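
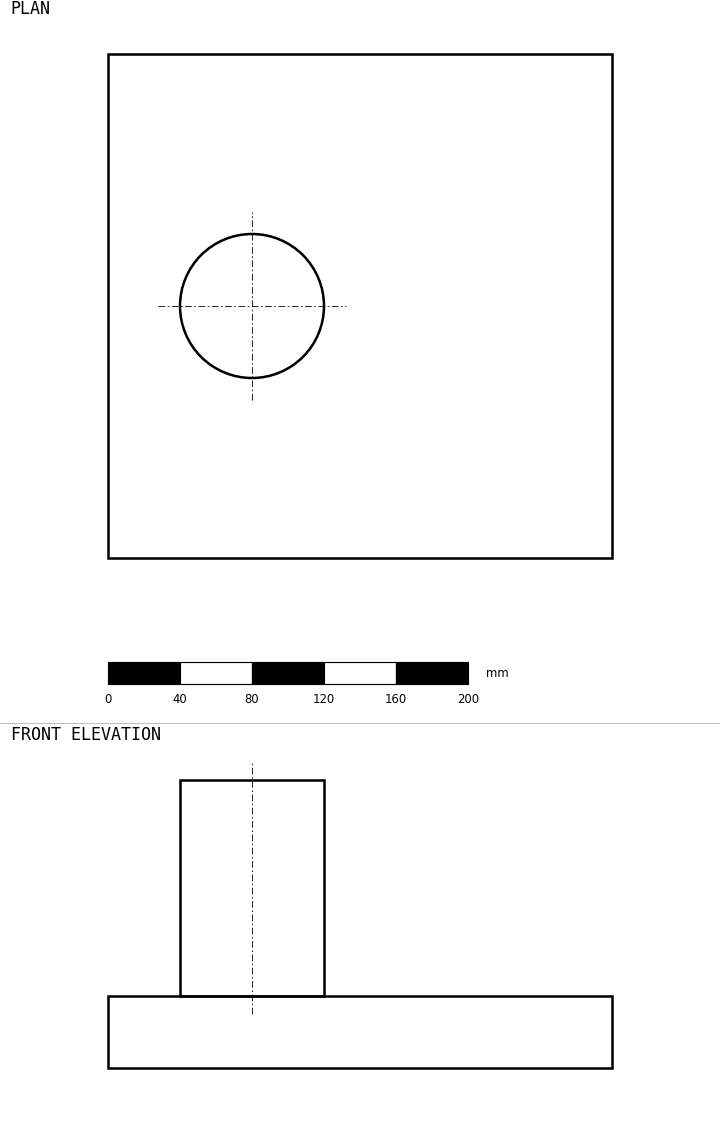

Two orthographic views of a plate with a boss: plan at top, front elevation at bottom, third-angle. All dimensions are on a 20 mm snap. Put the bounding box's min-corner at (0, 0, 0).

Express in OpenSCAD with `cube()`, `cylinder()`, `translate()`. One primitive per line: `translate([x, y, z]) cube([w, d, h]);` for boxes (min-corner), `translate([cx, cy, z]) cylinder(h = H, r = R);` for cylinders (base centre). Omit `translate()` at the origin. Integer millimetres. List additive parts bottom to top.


cube([280, 280, 40]);
translate([80, 140, 40]) cylinder(h = 120, r = 40);


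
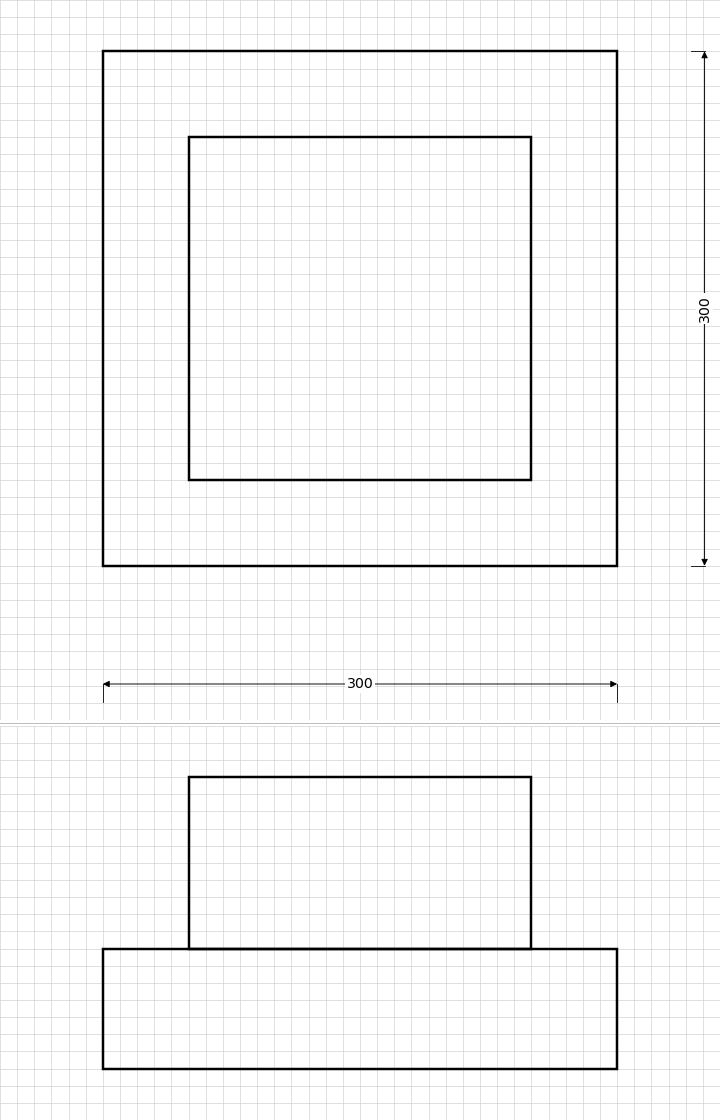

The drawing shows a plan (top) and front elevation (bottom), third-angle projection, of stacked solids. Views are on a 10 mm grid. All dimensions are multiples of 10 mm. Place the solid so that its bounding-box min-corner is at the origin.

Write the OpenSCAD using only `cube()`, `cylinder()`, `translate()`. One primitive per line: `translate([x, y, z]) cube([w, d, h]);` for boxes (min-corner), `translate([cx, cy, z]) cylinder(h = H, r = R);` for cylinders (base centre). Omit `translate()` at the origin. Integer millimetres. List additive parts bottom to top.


cube([300, 300, 70]);
translate([50, 50, 70]) cube([200, 200, 100]);


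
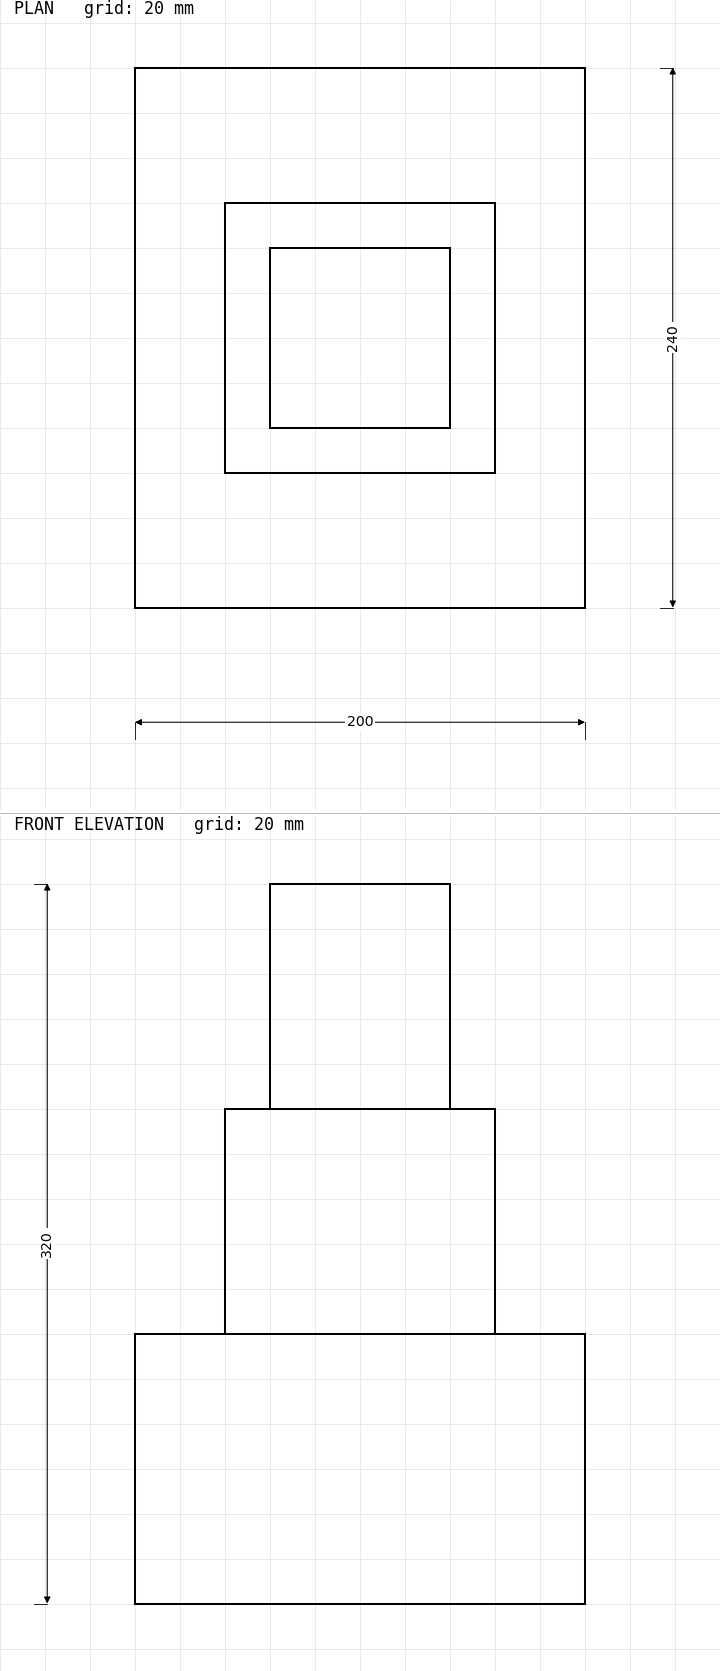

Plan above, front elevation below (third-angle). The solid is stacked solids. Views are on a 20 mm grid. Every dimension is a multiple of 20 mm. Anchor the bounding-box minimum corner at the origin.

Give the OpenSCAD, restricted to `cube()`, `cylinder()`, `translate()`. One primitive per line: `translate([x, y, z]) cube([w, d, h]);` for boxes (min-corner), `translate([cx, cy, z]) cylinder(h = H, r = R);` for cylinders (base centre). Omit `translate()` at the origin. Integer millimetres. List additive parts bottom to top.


cube([200, 240, 120]);
translate([40, 60, 120]) cube([120, 120, 100]);
translate([60, 80, 220]) cube([80, 80, 100]);


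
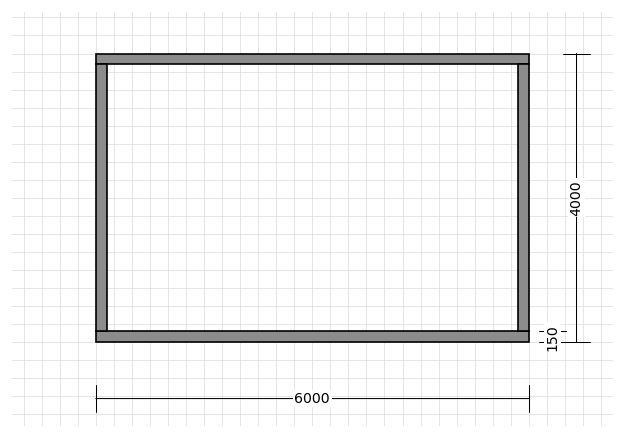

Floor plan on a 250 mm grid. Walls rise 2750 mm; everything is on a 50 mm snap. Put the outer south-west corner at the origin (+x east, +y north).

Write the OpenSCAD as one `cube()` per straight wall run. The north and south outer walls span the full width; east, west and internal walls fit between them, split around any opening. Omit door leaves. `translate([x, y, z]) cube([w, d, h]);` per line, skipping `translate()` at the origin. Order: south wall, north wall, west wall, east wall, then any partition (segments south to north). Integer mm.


cube([6000, 150, 2750]);
translate([0, 3850, 0]) cube([6000, 150, 2750]);
translate([0, 150, 0]) cube([150, 3700, 2750]);
translate([5850, 150, 0]) cube([150, 3700, 2750]);


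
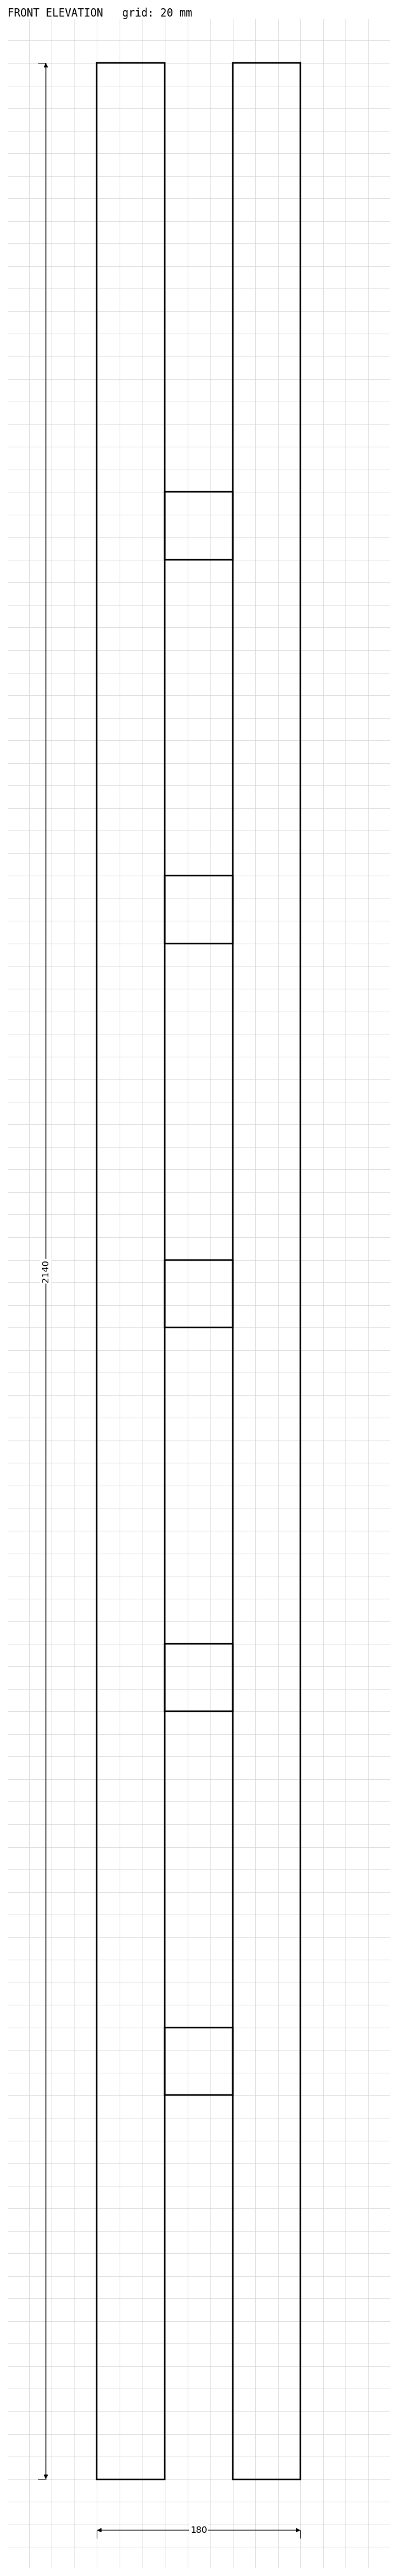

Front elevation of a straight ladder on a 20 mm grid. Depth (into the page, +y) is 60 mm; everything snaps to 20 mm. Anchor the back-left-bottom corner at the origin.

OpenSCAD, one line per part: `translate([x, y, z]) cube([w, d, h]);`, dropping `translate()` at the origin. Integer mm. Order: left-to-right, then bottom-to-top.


cube([60, 60, 2140]);
translate([60, 0, 340]) cube([60, 60, 60]);
translate([60, 0, 680]) cube([60, 60, 60]);
translate([60, 0, 1020]) cube([60, 60, 60]);
translate([60, 0, 1360]) cube([60, 60, 60]);
translate([60, 0, 1700]) cube([60, 60, 60]);
translate([120, 0, 0]) cube([60, 60, 2140]);


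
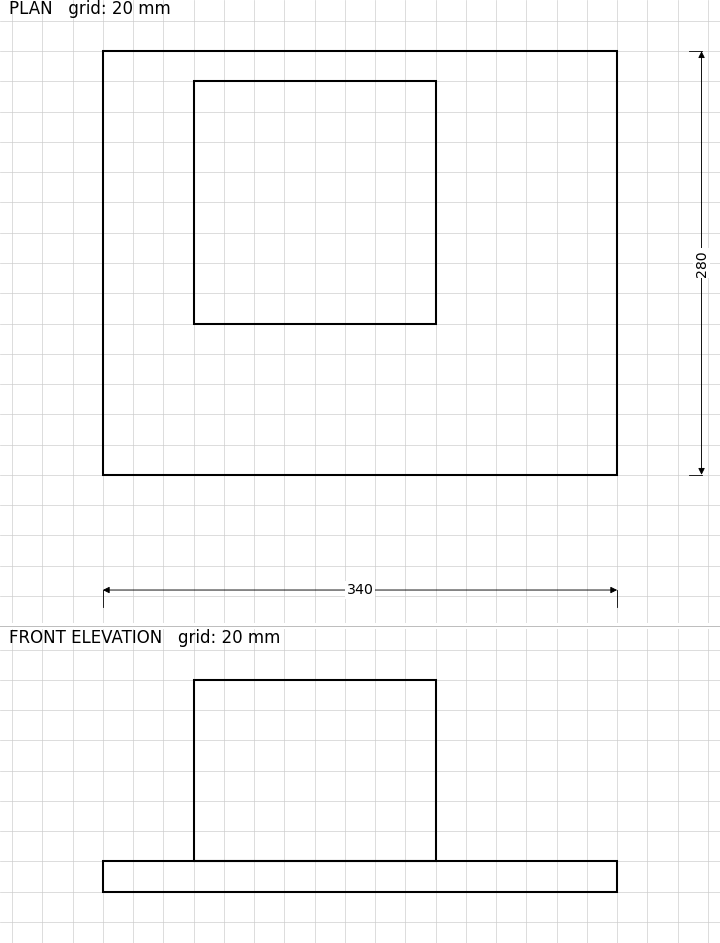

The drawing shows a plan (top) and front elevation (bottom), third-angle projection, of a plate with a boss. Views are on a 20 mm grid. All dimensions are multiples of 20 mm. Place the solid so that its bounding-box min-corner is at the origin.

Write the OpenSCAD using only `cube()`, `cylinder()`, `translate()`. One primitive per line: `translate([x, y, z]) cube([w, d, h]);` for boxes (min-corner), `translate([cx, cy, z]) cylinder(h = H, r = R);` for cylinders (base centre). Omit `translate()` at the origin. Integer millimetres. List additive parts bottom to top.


cube([340, 280, 20]);
translate([60, 100, 20]) cube([160, 160, 120]);


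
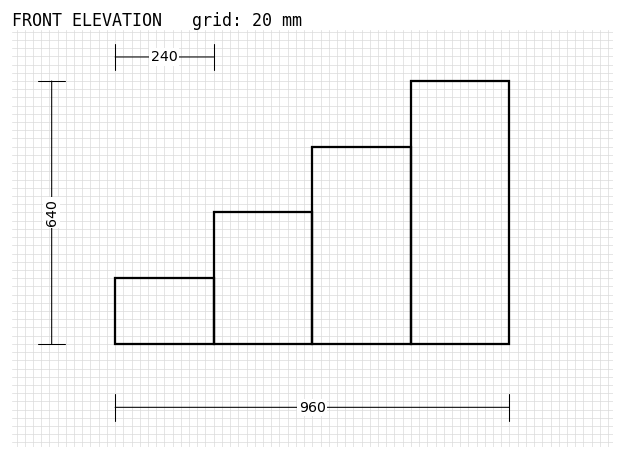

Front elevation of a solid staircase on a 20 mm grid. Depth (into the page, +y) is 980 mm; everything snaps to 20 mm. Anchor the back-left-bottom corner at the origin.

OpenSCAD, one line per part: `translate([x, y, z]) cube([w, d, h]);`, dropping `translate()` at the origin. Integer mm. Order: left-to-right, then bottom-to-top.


cube([240, 980, 160]);
translate([240, 0, 0]) cube([240, 980, 320]);
translate([480, 0, 0]) cube([240, 980, 480]);
translate([720, 0, 0]) cube([240, 980, 640]);


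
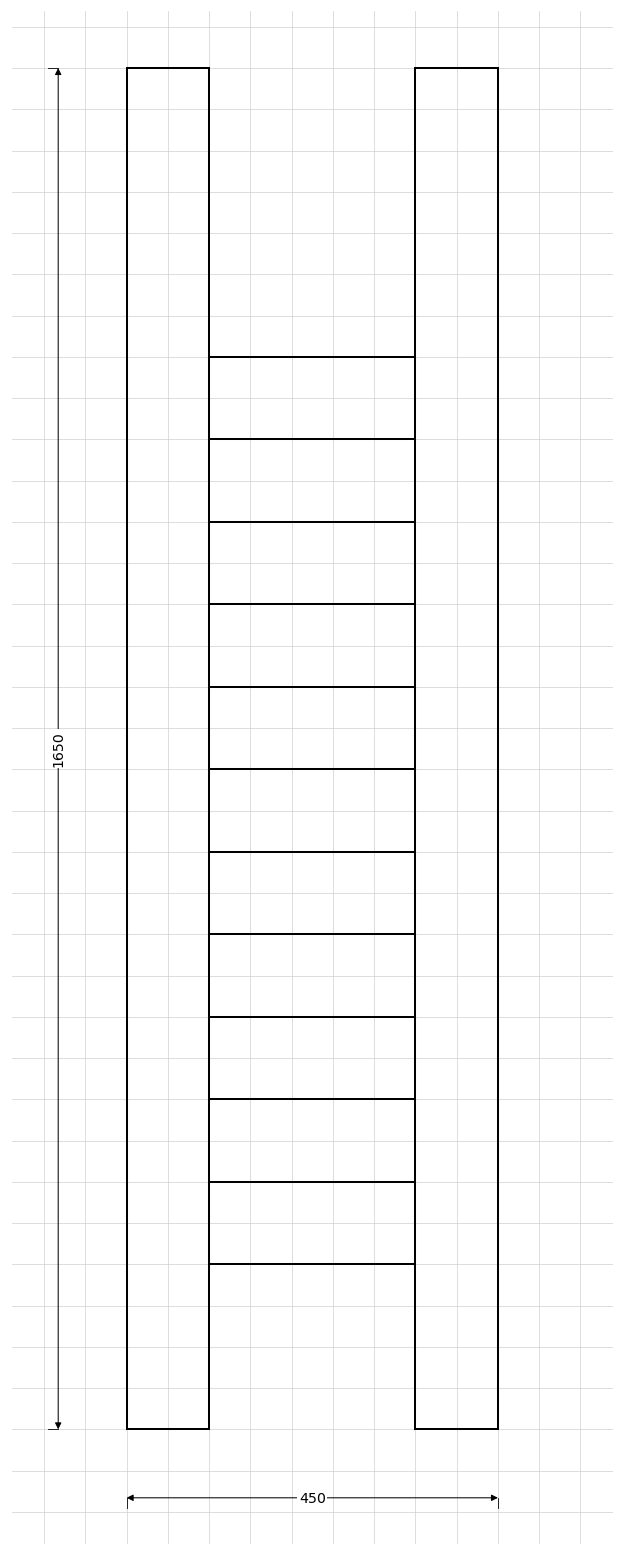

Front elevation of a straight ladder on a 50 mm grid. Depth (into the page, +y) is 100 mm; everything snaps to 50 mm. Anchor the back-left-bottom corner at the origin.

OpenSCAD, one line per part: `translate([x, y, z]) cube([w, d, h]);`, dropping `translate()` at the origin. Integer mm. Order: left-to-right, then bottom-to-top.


cube([100, 100, 1650]);
translate([100, 0, 200]) cube([250, 100, 100]);
translate([100, 0, 400]) cube([250, 100, 100]);
translate([100, 0, 600]) cube([250, 100, 100]);
translate([100, 0, 800]) cube([250, 100, 100]);
translate([100, 0, 1000]) cube([250, 100, 100]);
translate([100, 0, 1200]) cube([250, 100, 100]);
translate([350, 0, 0]) cube([100, 100, 1650]);


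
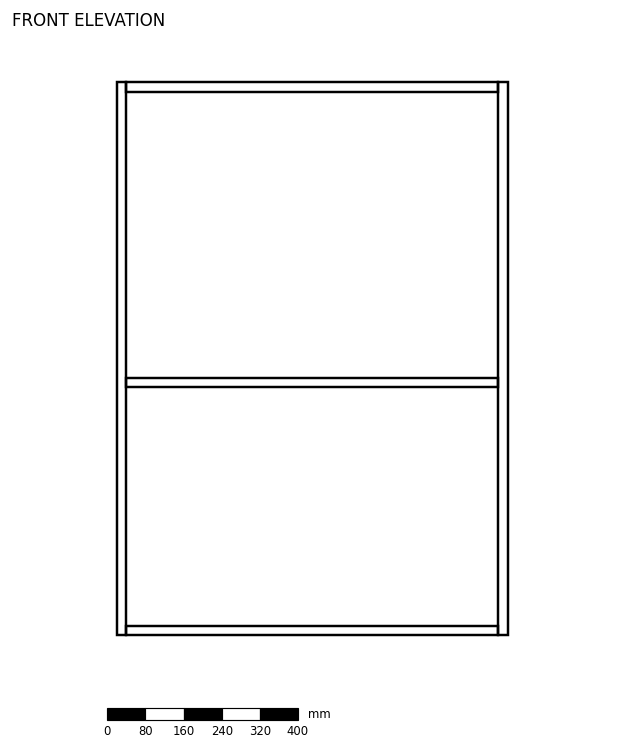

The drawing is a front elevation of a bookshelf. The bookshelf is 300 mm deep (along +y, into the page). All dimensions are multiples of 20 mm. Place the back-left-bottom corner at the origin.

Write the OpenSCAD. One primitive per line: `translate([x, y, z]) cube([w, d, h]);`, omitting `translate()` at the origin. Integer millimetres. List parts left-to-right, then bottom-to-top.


cube([20, 300, 1160]);
translate([20, 0, 0]) cube([780, 300, 20]);
translate([20, 0, 520]) cube([780, 300, 20]);
translate([20, 0, 1140]) cube([780, 300, 20]);
translate([800, 0, 0]) cube([20, 300, 1160]);


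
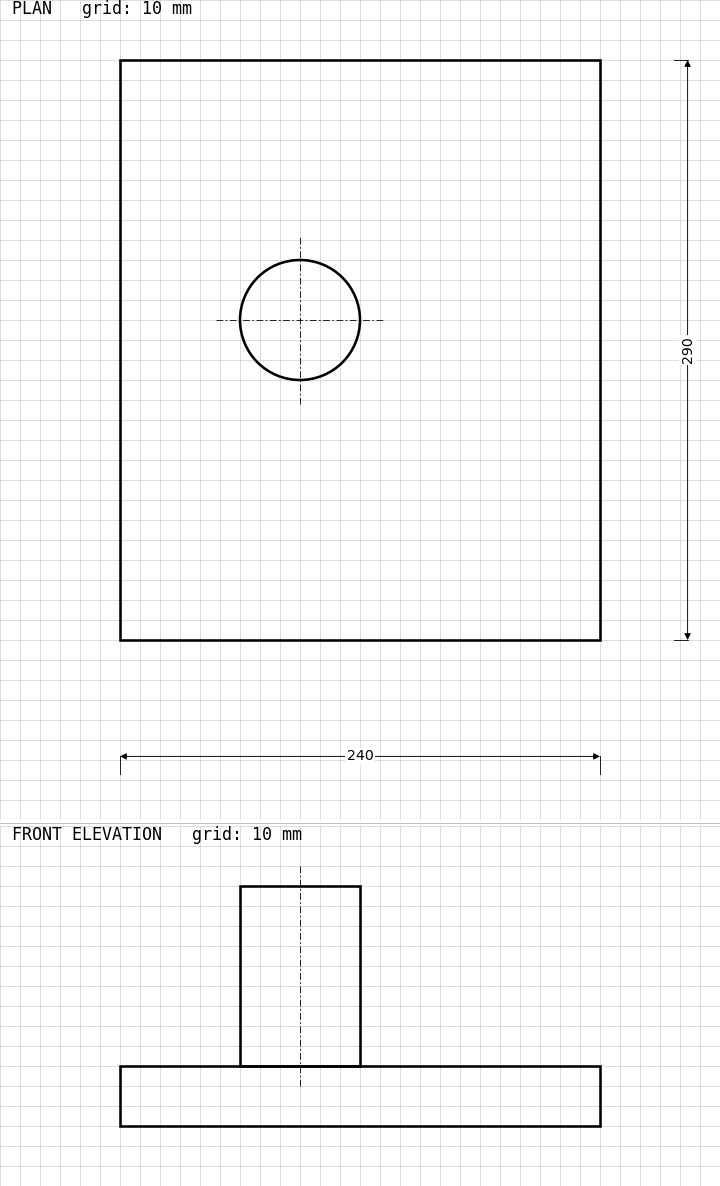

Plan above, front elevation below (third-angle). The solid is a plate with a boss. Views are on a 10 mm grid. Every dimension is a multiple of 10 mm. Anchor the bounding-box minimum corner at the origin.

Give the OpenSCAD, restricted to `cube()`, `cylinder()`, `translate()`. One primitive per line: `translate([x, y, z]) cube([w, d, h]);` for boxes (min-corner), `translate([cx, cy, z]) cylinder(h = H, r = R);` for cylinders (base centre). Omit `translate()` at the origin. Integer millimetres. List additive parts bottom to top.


cube([240, 290, 30]);
translate([90, 160, 30]) cylinder(h = 90, r = 30);


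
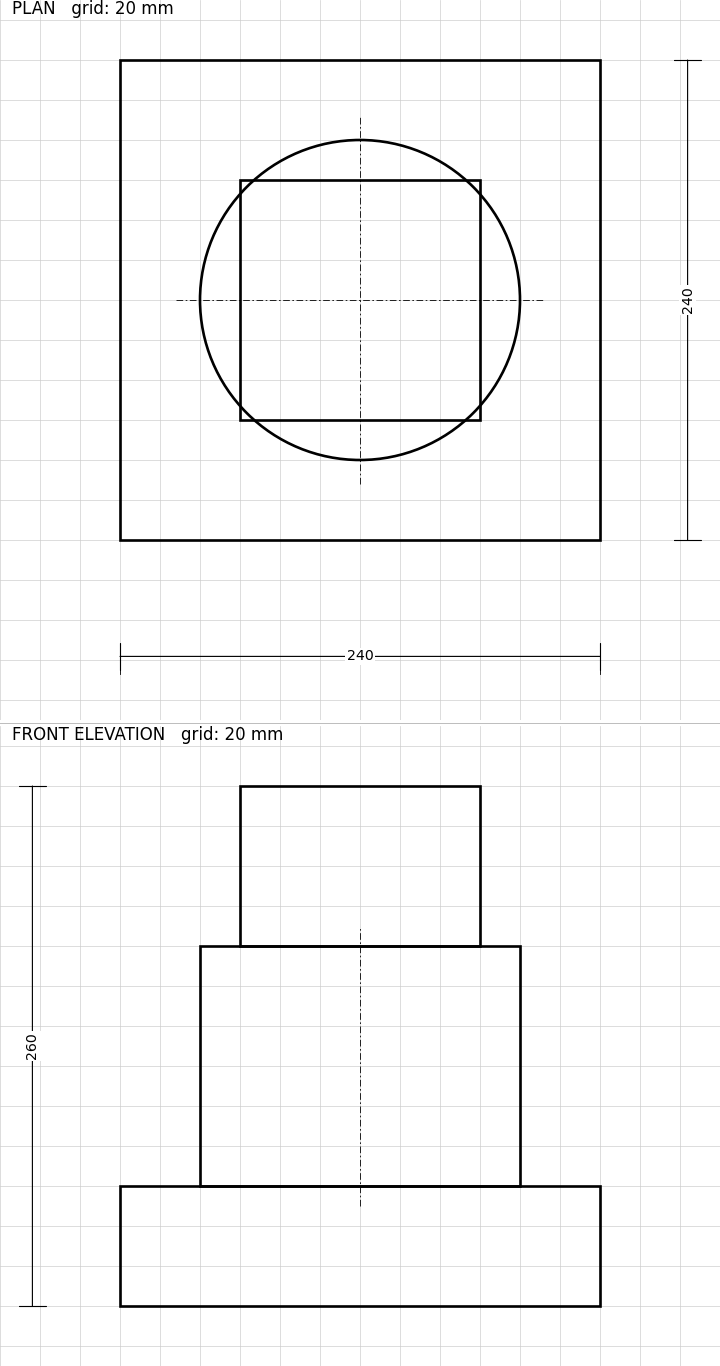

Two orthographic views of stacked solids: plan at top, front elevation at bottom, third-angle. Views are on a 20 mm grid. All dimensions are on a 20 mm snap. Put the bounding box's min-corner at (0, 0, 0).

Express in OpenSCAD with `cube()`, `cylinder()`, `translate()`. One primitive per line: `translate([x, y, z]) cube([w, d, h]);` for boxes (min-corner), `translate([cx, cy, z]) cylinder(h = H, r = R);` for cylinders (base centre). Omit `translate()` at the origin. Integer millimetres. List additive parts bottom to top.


cube([240, 240, 60]);
translate([120, 120, 60]) cylinder(h = 120, r = 80);
translate([60, 60, 180]) cube([120, 120, 80]);


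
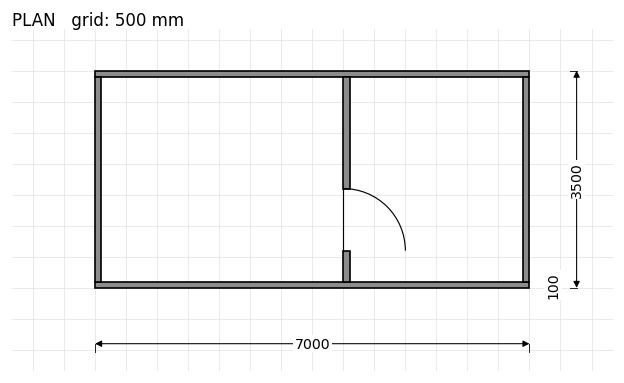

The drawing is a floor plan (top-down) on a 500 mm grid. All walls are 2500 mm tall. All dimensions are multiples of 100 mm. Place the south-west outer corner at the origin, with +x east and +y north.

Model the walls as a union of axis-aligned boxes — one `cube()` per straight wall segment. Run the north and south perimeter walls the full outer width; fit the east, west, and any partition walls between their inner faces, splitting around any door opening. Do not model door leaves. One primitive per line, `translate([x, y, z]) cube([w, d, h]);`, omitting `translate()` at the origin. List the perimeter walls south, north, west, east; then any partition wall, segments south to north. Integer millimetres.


cube([7000, 100, 2500]);
translate([0, 3400, 0]) cube([7000, 100, 2500]);
translate([0, 100, 0]) cube([100, 3300, 2500]);
translate([6900, 100, 0]) cube([100, 3300, 2500]);
translate([4000, 100, 0]) cube([100, 500, 2500]);
translate([4000, 1600, 0]) cube([100, 1800, 2500]);


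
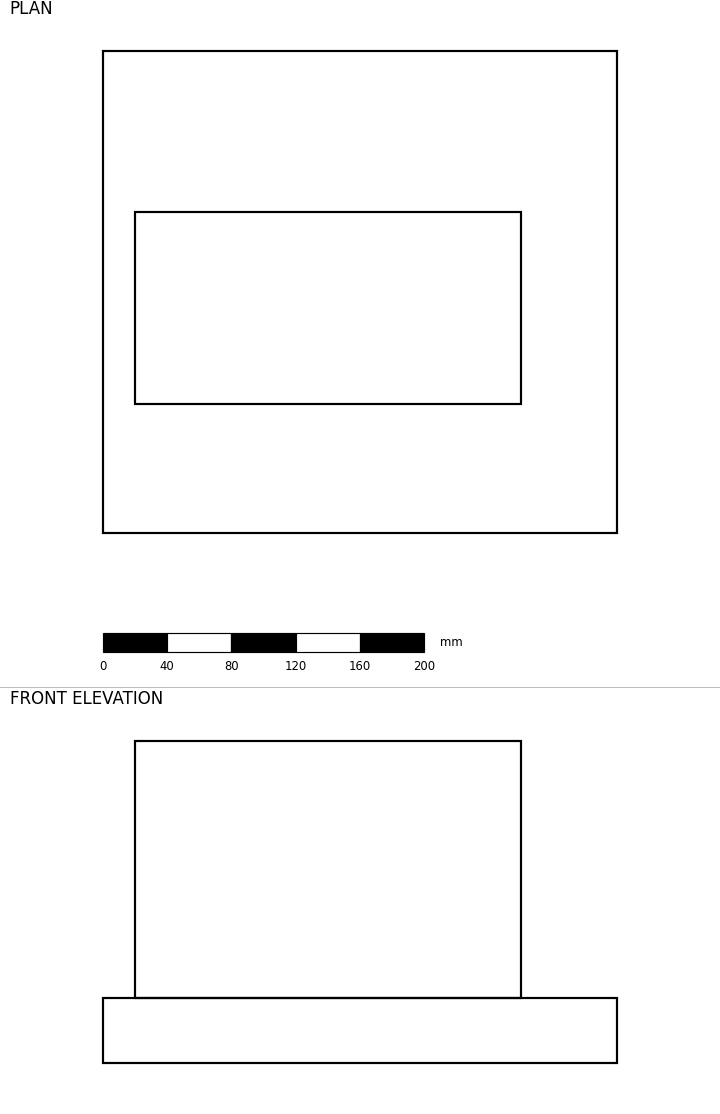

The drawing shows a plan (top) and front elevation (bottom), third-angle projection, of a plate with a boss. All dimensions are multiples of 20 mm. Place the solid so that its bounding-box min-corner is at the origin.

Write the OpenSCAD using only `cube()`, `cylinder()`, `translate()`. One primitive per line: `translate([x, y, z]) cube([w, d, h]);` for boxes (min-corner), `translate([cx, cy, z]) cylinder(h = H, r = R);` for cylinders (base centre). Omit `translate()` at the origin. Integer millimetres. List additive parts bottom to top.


cube([320, 300, 40]);
translate([20, 80, 40]) cube([240, 120, 160]);


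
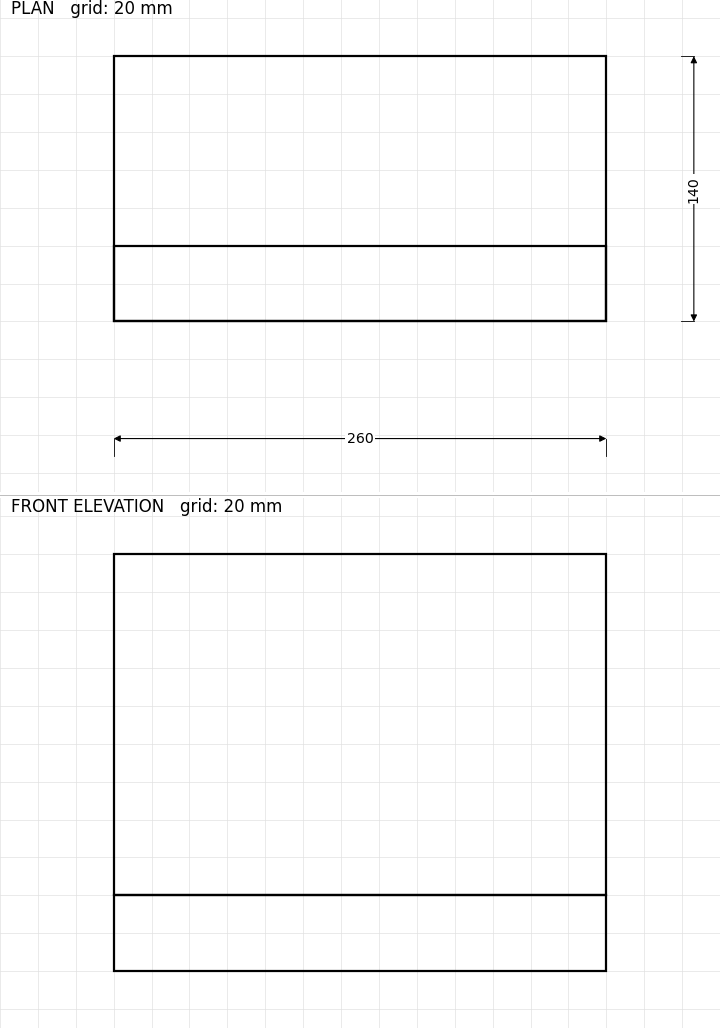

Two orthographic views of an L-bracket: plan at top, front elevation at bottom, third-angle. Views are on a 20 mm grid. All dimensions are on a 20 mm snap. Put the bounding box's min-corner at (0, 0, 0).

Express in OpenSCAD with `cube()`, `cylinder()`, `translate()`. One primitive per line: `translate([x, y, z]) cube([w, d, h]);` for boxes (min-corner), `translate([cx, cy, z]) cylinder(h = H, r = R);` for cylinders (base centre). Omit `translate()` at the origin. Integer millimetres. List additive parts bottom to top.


cube([260, 140, 40]);
translate([0, 0, 40]) cube([260, 40, 180]);


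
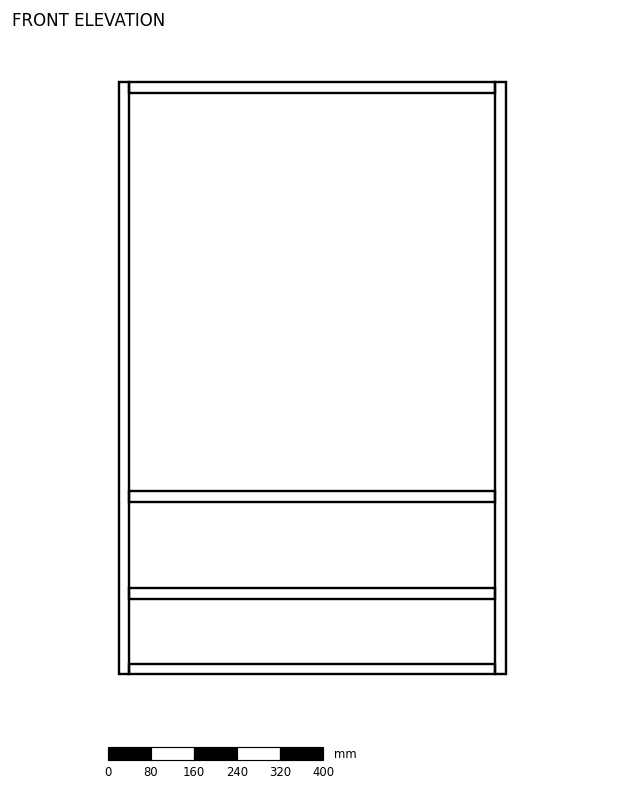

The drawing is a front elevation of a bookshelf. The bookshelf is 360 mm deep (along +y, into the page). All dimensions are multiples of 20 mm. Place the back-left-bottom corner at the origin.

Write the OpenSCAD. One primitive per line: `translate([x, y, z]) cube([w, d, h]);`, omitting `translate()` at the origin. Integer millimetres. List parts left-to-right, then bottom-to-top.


cube([20, 360, 1100]);
translate([20, 0, 0]) cube([680, 360, 20]);
translate([20, 0, 140]) cube([680, 360, 20]);
translate([20, 0, 320]) cube([680, 360, 20]);
translate([20, 0, 1080]) cube([680, 360, 20]);
translate([700, 0, 0]) cube([20, 360, 1100]);


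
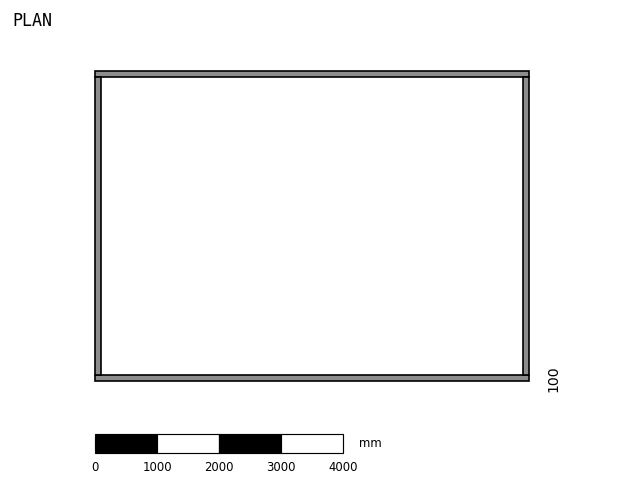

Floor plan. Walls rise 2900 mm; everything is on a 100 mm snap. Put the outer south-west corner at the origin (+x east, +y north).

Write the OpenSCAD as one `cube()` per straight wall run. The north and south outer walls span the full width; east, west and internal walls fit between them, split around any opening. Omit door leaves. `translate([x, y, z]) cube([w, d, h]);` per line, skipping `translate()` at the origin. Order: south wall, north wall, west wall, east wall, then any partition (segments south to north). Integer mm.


cube([7000, 100, 2900]);
translate([0, 4900, 0]) cube([7000, 100, 2900]);
translate([0, 100, 0]) cube([100, 4800, 2900]);
translate([6900, 100, 0]) cube([100, 4800, 2900]);


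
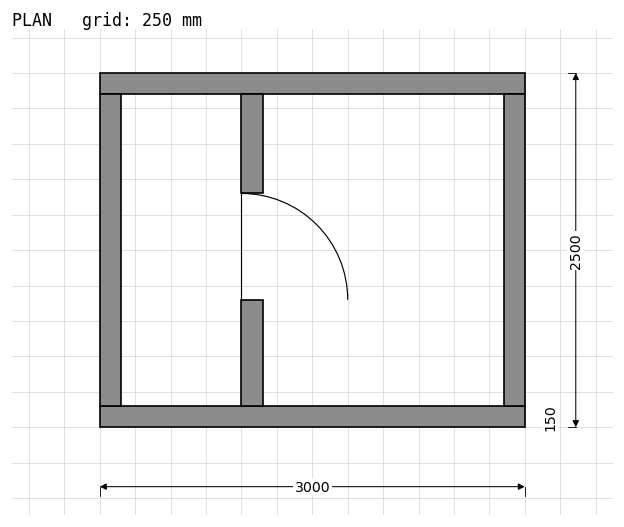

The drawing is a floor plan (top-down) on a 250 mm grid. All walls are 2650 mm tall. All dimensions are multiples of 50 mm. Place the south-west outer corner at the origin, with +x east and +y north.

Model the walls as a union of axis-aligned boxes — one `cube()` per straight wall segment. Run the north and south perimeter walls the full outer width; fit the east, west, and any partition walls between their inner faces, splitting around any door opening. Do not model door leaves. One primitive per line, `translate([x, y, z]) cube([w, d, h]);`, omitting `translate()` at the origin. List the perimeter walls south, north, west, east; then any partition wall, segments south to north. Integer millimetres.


cube([3000, 150, 2650]);
translate([0, 2350, 0]) cube([3000, 150, 2650]);
translate([0, 150, 0]) cube([150, 2200, 2650]);
translate([2850, 150, 0]) cube([150, 2200, 2650]);
translate([1000, 150, 0]) cube([150, 750, 2650]);
translate([1000, 1650, 0]) cube([150, 700, 2650]);


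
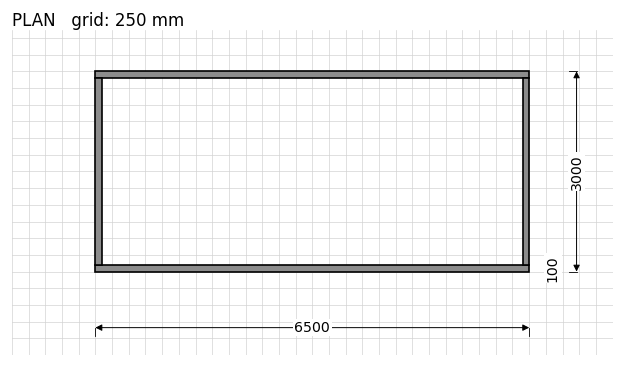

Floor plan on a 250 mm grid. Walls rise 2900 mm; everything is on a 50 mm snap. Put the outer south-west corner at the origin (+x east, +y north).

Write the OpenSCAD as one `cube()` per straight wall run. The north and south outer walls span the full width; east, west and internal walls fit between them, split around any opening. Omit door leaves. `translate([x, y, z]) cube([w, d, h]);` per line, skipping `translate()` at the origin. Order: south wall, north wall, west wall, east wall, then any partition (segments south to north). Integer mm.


cube([6500, 100, 2900]);
translate([0, 2900, 0]) cube([6500, 100, 2900]);
translate([0, 100, 0]) cube([100, 2800, 2900]);
translate([6400, 100, 0]) cube([100, 2800, 2900]);


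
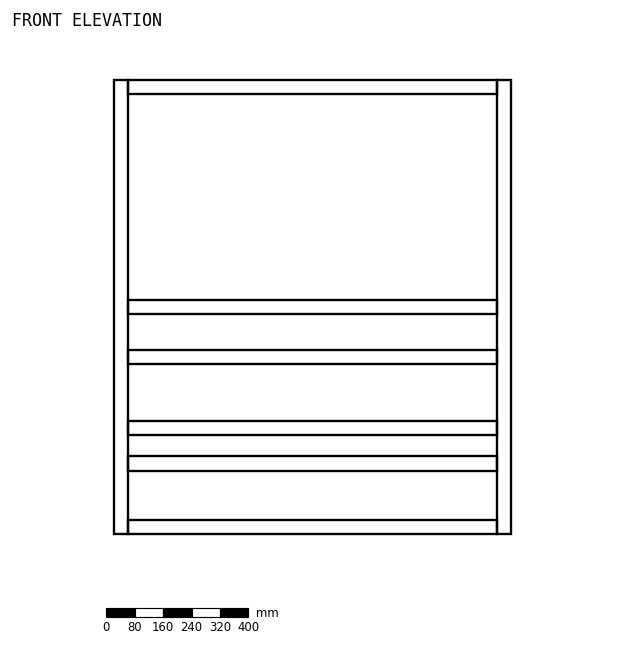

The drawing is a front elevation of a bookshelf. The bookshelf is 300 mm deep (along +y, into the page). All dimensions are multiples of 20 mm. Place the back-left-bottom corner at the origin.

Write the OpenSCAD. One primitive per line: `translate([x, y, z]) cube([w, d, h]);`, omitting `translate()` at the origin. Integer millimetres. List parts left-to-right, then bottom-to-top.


cube([40, 300, 1280]);
translate([40, 0, 0]) cube([1040, 300, 40]);
translate([40, 0, 180]) cube([1040, 300, 40]);
translate([40, 0, 280]) cube([1040, 300, 40]);
translate([40, 0, 480]) cube([1040, 300, 40]);
translate([40, 0, 620]) cube([1040, 300, 40]);
translate([40, 0, 1240]) cube([1040, 300, 40]);
translate([1080, 0, 0]) cube([40, 300, 1280]);


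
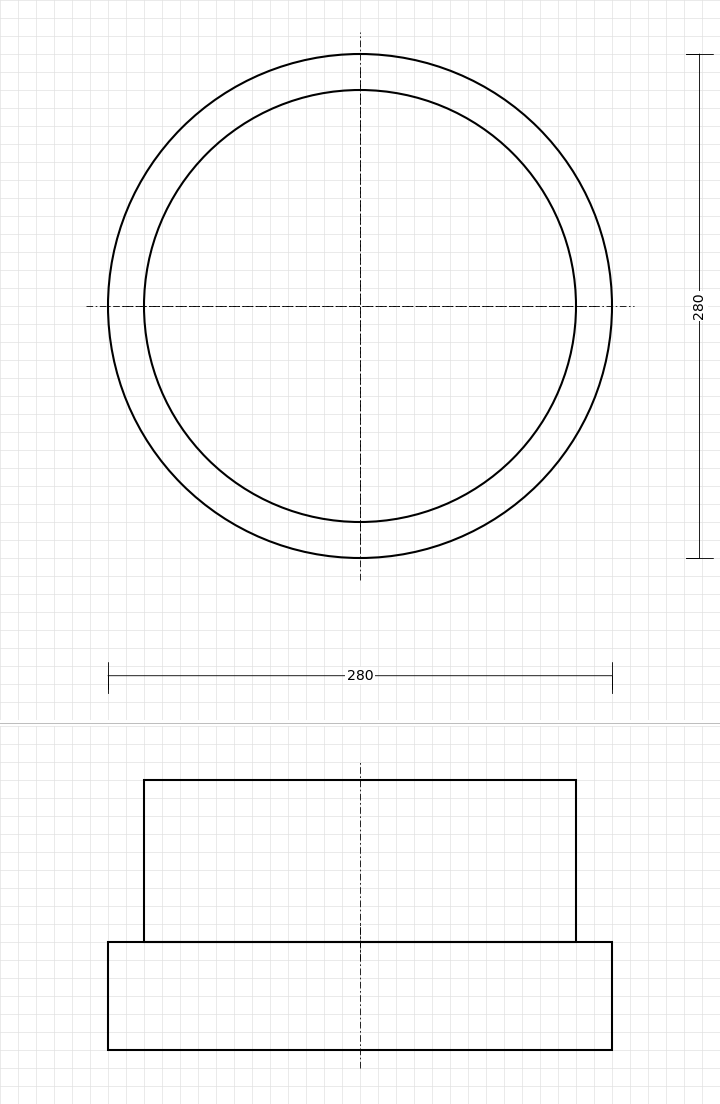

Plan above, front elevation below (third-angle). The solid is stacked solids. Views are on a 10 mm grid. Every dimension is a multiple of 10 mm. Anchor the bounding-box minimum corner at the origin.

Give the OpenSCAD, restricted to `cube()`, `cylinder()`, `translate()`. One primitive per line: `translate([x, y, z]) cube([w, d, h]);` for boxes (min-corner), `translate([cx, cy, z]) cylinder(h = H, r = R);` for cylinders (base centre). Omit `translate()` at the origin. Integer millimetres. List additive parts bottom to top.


translate([140, 140, 0]) cylinder(h = 60, r = 140);
translate([140, 140, 60]) cylinder(h = 90, r = 120);


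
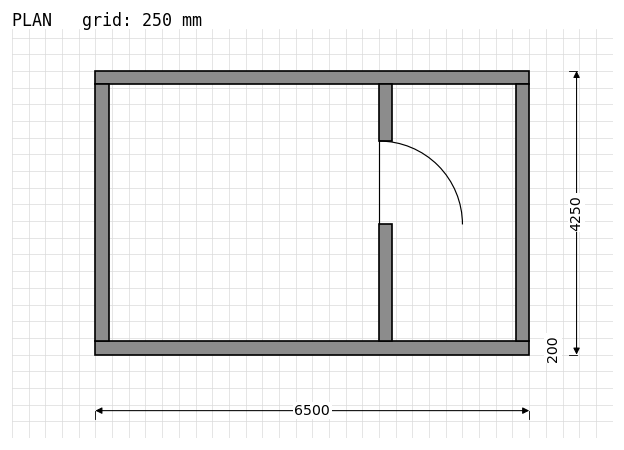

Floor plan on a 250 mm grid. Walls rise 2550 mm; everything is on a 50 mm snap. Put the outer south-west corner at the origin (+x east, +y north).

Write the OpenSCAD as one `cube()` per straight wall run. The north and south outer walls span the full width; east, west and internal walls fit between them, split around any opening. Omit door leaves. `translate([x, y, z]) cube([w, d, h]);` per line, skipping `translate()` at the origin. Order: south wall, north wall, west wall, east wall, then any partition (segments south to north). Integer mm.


cube([6500, 200, 2550]);
translate([0, 4050, 0]) cube([6500, 200, 2550]);
translate([0, 200, 0]) cube([200, 3850, 2550]);
translate([6300, 200, 0]) cube([200, 3850, 2550]);
translate([4250, 200, 0]) cube([200, 1750, 2550]);
translate([4250, 3200, 0]) cube([200, 850, 2550]);


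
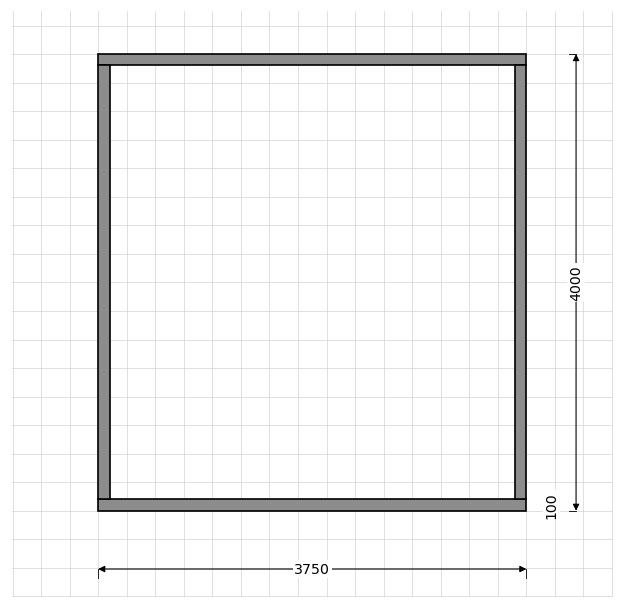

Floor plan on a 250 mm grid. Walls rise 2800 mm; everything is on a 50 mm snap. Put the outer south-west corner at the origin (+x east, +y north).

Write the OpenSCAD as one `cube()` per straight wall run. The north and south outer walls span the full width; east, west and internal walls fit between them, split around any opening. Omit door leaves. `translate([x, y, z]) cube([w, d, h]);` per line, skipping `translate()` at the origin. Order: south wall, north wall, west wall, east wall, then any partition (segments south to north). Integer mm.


cube([3750, 100, 2800]);
translate([0, 3900, 0]) cube([3750, 100, 2800]);
translate([0, 100, 0]) cube([100, 3800, 2800]);
translate([3650, 100, 0]) cube([100, 3800, 2800]);


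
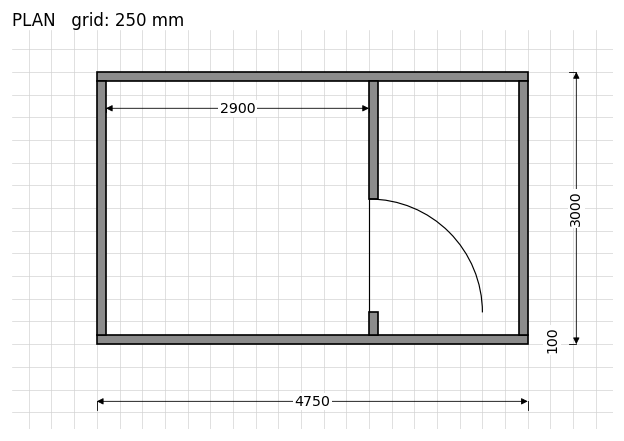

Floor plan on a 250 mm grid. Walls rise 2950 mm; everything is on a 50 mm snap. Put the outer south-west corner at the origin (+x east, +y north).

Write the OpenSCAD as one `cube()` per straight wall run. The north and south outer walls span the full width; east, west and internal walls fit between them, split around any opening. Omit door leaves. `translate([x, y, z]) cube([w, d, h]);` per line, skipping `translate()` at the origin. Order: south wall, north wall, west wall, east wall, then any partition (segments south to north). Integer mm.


cube([4750, 100, 2950]);
translate([0, 2900, 0]) cube([4750, 100, 2950]);
translate([0, 100, 0]) cube([100, 2800, 2950]);
translate([4650, 100, 0]) cube([100, 2800, 2950]);
translate([3000, 100, 0]) cube([100, 250, 2950]);
translate([3000, 1600, 0]) cube([100, 1300, 2950]);


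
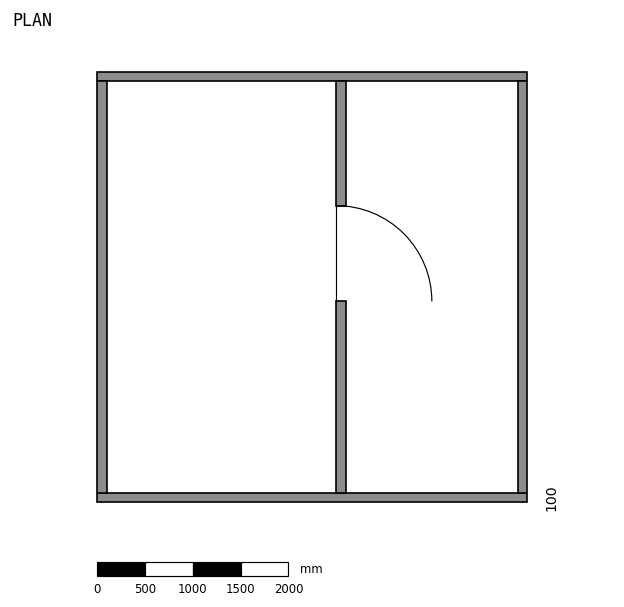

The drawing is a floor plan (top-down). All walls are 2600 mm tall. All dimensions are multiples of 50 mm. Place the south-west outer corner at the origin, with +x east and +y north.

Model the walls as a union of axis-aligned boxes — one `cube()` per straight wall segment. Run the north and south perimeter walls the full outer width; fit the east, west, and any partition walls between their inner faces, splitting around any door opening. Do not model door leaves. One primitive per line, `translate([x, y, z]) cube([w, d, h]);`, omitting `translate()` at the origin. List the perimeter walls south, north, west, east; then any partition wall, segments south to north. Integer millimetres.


cube([4500, 100, 2600]);
translate([0, 4400, 0]) cube([4500, 100, 2600]);
translate([0, 100, 0]) cube([100, 4300, 2600]);
translate([4400, 100, 0]) cube([100, 4300, 2600]);
translate([2500, 100, 0]) cube([100, 2000, 2600]);
translate([2500, 3100, 0]) cube([100, 1300, 2600]);


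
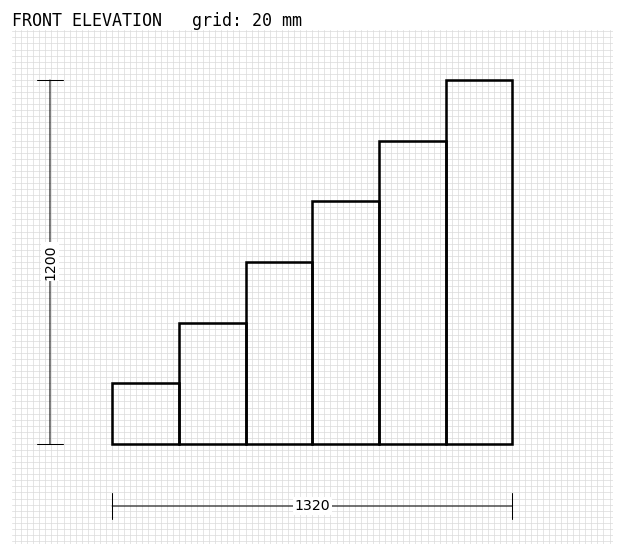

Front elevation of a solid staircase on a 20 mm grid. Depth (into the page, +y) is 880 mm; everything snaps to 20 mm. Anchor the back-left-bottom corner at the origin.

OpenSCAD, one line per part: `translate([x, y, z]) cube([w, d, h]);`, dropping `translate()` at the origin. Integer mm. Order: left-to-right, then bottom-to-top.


cube([220, 880, 200]);
translate([220, 0, 0]) cube([220, 880, 400]);
translate([440, 0, 0]) cube([220, 880, 600]);
translate([660, 0, 0]) cube([220, 880, 800]);
translate([880, 0, 0]) cube([220, 880, 1000]);
translate([1100, 0, 0]) cube([220, 880, 1200]);


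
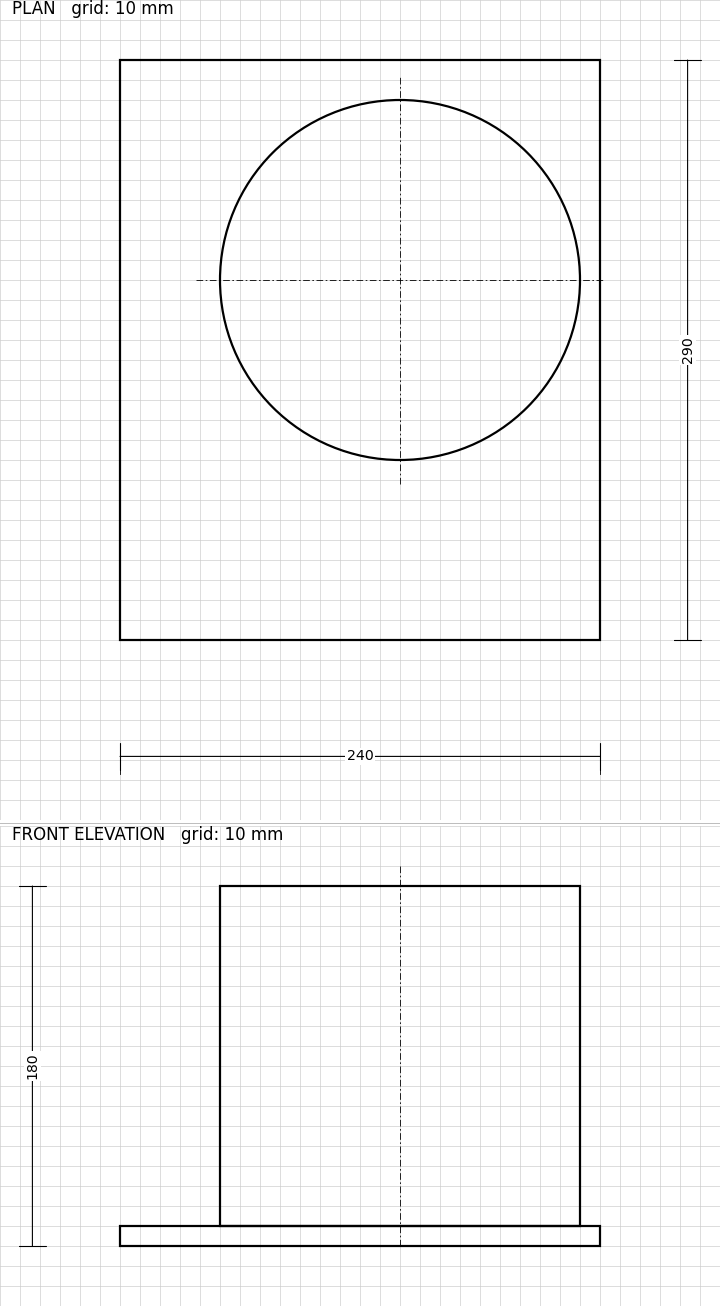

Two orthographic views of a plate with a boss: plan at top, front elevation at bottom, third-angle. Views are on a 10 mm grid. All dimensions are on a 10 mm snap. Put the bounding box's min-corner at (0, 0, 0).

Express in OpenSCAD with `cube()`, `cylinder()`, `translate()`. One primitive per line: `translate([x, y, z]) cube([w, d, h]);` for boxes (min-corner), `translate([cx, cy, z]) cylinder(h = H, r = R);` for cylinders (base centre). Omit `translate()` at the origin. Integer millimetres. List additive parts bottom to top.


cube([240, 290, 10]);
translate([140, 180, 10]) cylinder(h = 170, r = 90);


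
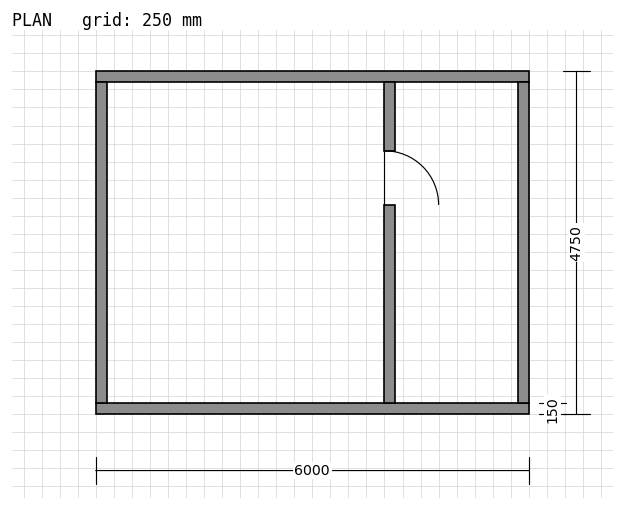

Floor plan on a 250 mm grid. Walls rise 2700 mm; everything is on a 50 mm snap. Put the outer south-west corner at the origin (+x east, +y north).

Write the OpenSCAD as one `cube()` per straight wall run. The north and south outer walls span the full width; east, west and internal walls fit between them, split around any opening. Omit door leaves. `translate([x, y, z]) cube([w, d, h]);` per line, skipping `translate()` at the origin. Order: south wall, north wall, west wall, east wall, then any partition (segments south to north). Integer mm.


cube([6000, 150, 2700]);
translate([0, 4600, 0]) cube([6000, 150, 2700]);
translate([0, 150, 0]) cube([150, 4450, 2700]);
translate([5850, 150, 0]) cube([150, 4450, 2700]);
translate([4000, 150, 0]) cube([150, 2750, 2700]);
translate([4000, 3650, 0]) cube([150, 950, 2700]);


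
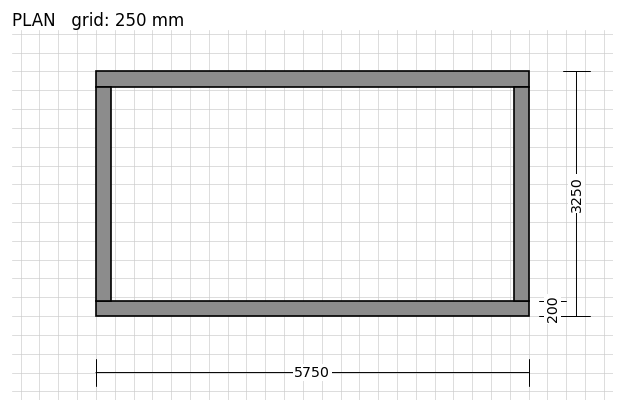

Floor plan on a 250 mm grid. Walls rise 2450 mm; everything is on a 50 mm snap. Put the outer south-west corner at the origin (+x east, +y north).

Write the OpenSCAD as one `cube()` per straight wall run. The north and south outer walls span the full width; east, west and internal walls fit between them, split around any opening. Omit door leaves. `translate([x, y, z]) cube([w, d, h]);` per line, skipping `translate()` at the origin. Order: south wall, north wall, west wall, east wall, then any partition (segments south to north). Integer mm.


cube([5750, 200, 2450]);
translate([0, 3050, 0]) cube([5750, 200, 2450]);
translate([0, 200, 0]) cube([200, 2850, 2450]);
translate([5550, 200, 0]) cube([200, 2850, 2450]);


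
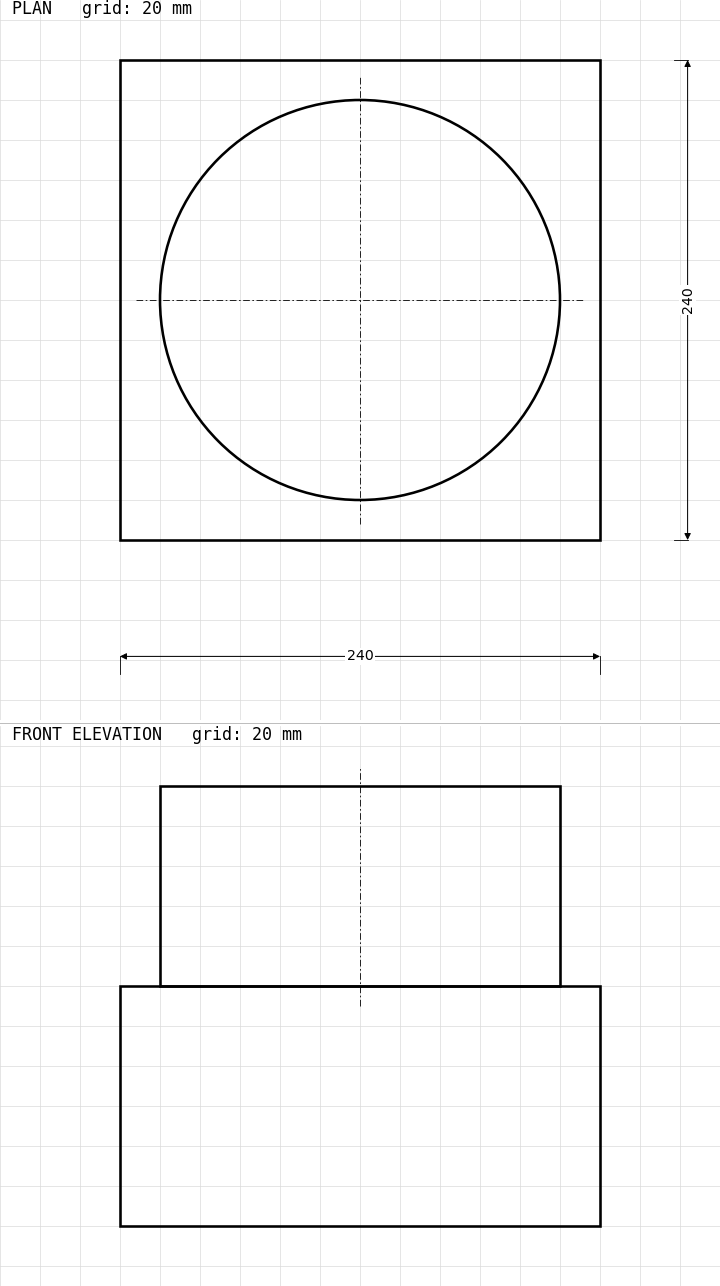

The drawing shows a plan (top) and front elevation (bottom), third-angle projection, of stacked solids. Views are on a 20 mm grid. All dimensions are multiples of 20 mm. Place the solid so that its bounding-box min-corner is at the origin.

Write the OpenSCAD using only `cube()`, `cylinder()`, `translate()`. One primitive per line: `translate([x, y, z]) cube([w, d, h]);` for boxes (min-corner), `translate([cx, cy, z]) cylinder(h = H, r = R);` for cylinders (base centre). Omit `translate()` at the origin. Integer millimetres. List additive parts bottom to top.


cube([240, 240, 120]);
translate([120, 120, 120]) cylinder(h = 100, r = 100);


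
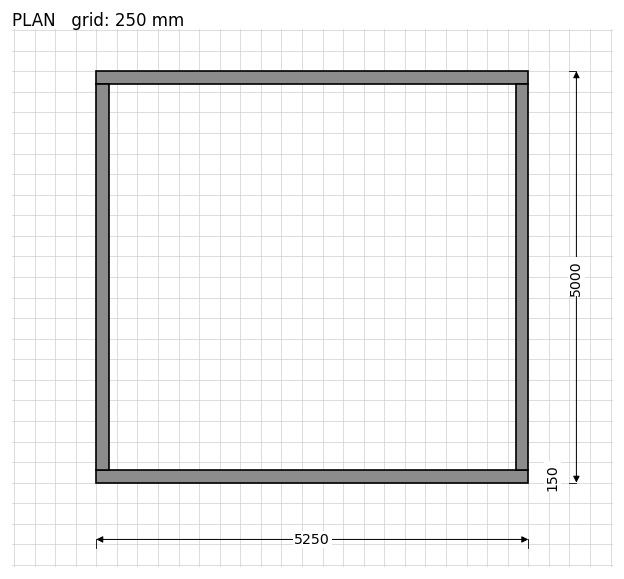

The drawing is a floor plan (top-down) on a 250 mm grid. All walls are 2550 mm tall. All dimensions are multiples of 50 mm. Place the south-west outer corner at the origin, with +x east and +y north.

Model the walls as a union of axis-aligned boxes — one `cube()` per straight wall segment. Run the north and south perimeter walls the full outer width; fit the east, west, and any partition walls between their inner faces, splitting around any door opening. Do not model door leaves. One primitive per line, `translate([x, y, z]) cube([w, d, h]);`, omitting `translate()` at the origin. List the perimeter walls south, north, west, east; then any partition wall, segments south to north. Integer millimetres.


cube([5250, 150, 2550]);
translate([0, 4850, 0]) cube([5250, 150, 2550]);
translate([0, 150, 0]) cube([150, 4700, 2550]);
translate([5100, 150, 0]) cube([150, 4700, 2550]);


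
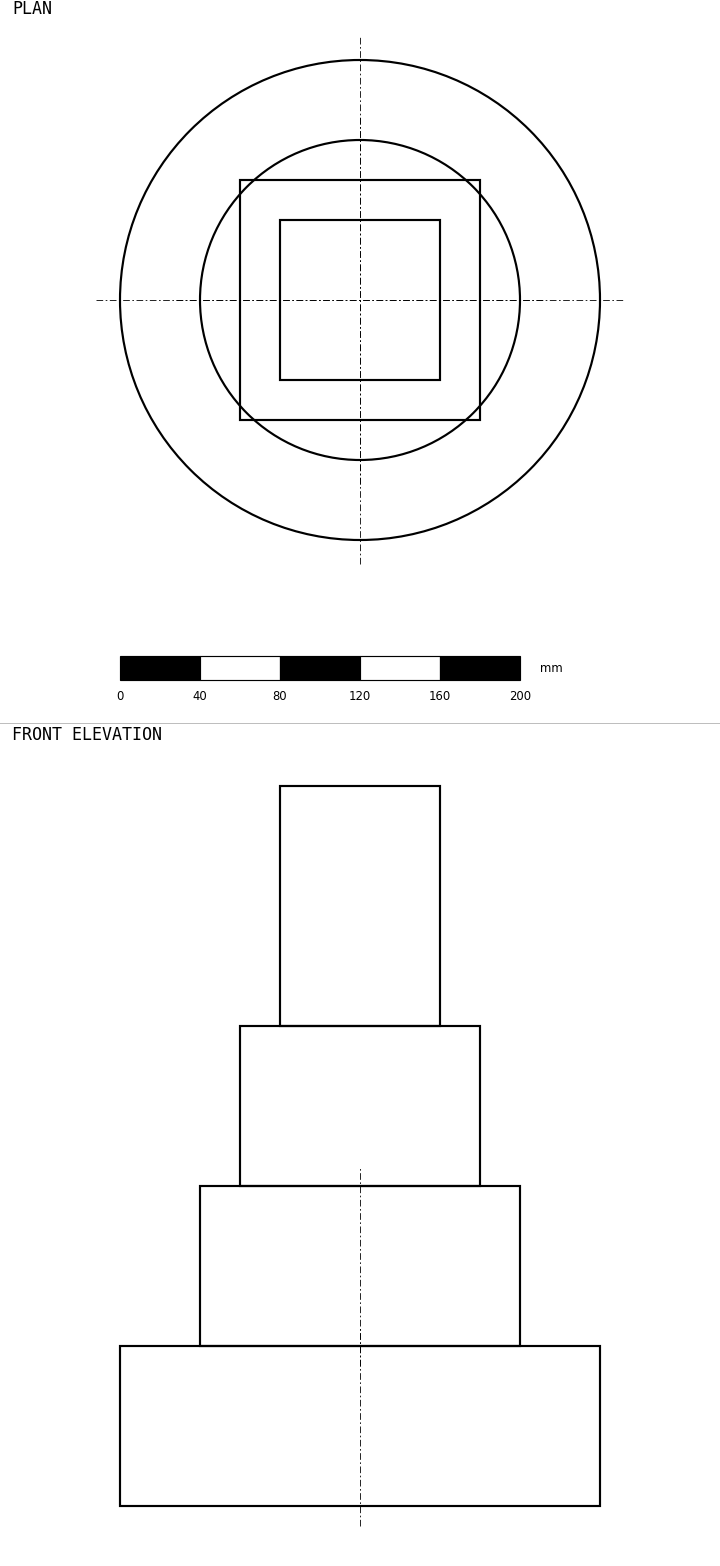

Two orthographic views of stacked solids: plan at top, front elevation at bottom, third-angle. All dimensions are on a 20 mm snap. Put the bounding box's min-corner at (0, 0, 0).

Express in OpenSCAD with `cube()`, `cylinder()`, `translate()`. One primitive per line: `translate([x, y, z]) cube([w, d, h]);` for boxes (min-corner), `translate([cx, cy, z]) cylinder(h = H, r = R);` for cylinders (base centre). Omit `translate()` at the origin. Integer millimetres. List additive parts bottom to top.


translate([120, 120, 0]) cylinder(h = 80, r = 120);
translate([120, 120, 80]) cylinder(h = 80, r = 80);
translate([60, 60, 160]) cube([120, 120, 80]);
translate([80, 80, 240]) cube([80, 80, 120]);


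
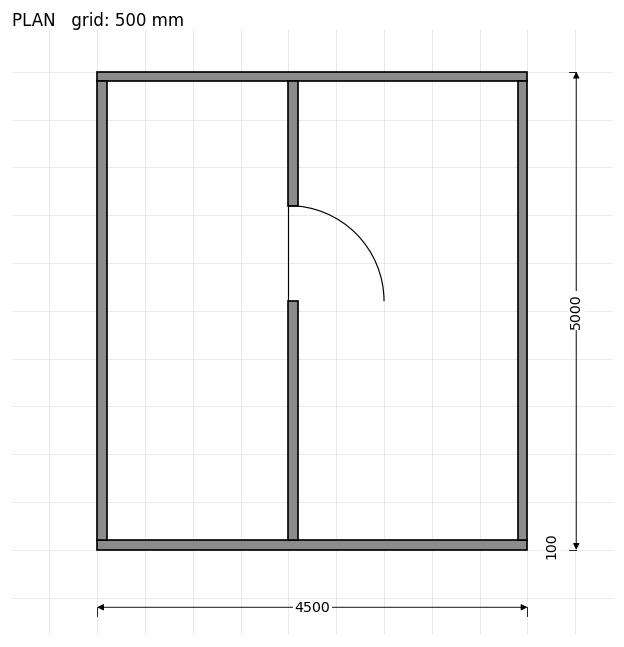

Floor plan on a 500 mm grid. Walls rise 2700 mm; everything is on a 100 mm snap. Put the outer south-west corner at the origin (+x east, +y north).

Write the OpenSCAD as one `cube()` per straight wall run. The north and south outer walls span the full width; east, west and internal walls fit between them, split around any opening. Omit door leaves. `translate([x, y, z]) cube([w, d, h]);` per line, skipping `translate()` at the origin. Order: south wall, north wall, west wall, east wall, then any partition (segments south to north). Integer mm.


cube([4500, 100, 2700]);
translate([0, 4900, 0]) cube([4500, 100, 2700]);
translate([0, 100, 0]) cube([100, 4800, 2700]);
translate([4400, 100, 0]) cube([100, 4800, 2700]);
translate([2000, 100, 0]) cube([100, 2500, 2700]);
translate([2000, 3600, 0]) cube([100, 1300, 2700]);


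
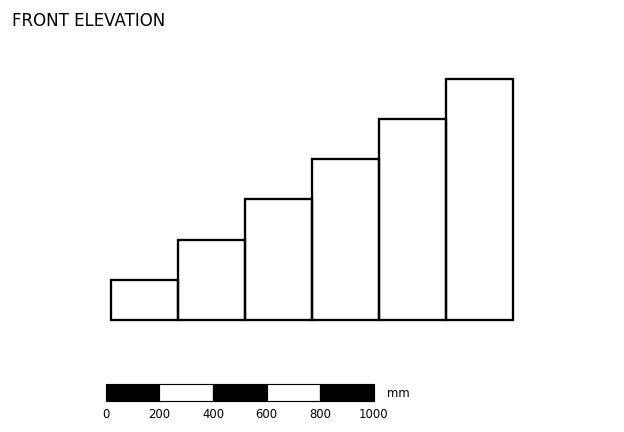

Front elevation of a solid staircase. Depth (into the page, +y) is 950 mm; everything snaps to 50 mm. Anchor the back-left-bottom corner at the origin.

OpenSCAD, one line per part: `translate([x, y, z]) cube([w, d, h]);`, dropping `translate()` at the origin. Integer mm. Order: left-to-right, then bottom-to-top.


cube([250, 950, 150]);
translate([250, 0, 0]) cube([250, 950, 300]);
translate([500, 0, 0]) cube([250, 950, 450]);
translate([750, 0, 0]) cube([250, 950, 600]);
translate([1000, 0, 0]) cube([250, 950, 750]);
translate([1250, 0, 0]) cube([250, 950, 900]);


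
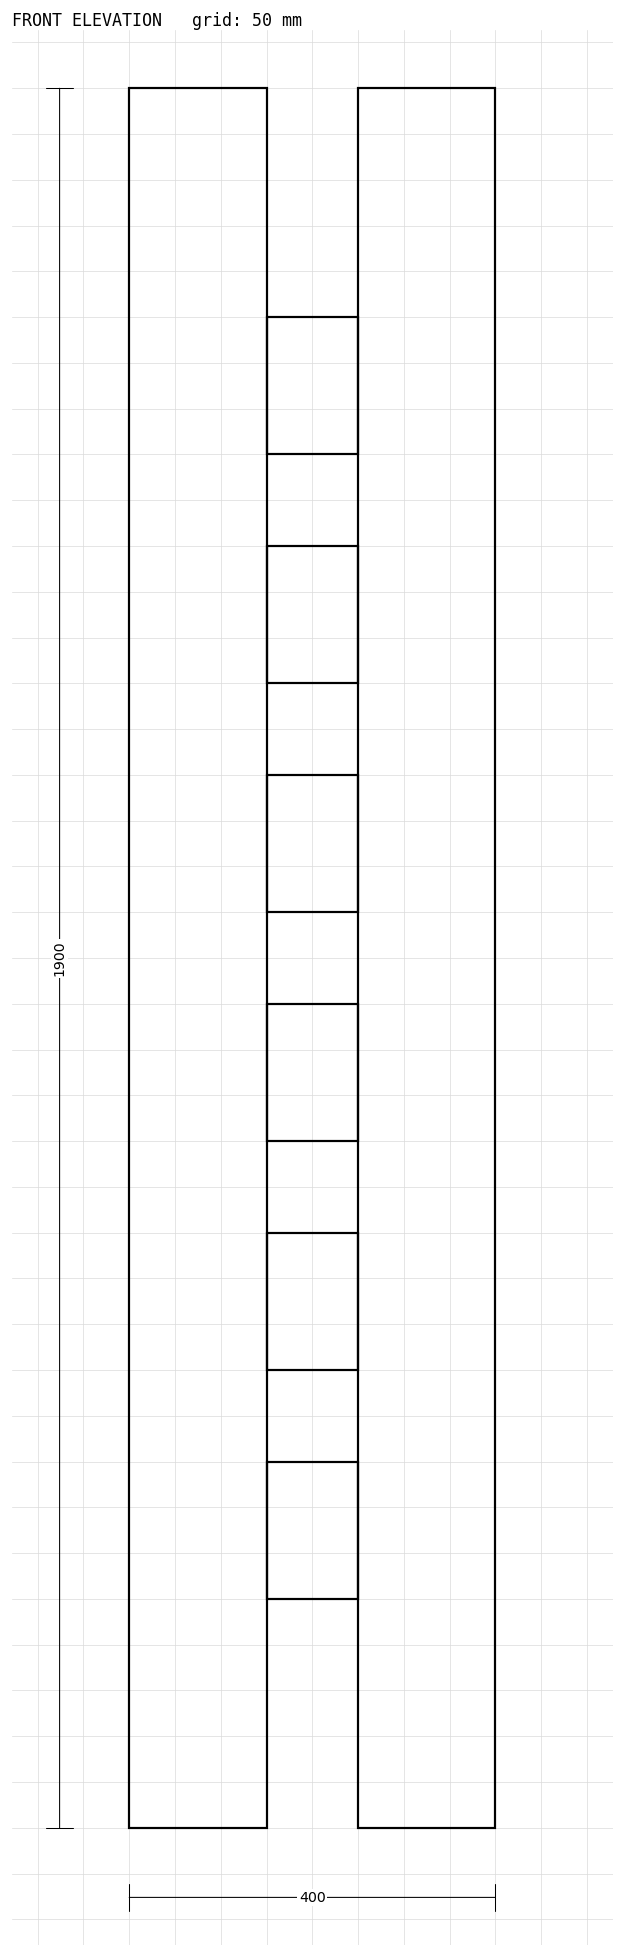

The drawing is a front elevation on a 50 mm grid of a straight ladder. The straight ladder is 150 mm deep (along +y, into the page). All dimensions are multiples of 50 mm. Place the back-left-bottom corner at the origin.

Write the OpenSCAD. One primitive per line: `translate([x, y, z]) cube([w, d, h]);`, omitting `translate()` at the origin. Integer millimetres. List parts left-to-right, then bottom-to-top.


cube([150, 150, 1900]);
translate([150, 0, 250]) cube([100, 150, 150]);
translate([150, 0, 500]) cube([100, 150, 150]);
translate([150, 0, 750]) cube([100, 150, 150]);
translate([150, 0, 1000]) cube([100, 150, 150]);
translate([150, 0, 1250]) cube([100, 150, 150]);
translate([150, 0, 1500]) cube([100, 150, 150]);
translate([250, 0, 0]) cube([150, 150, 1900]);


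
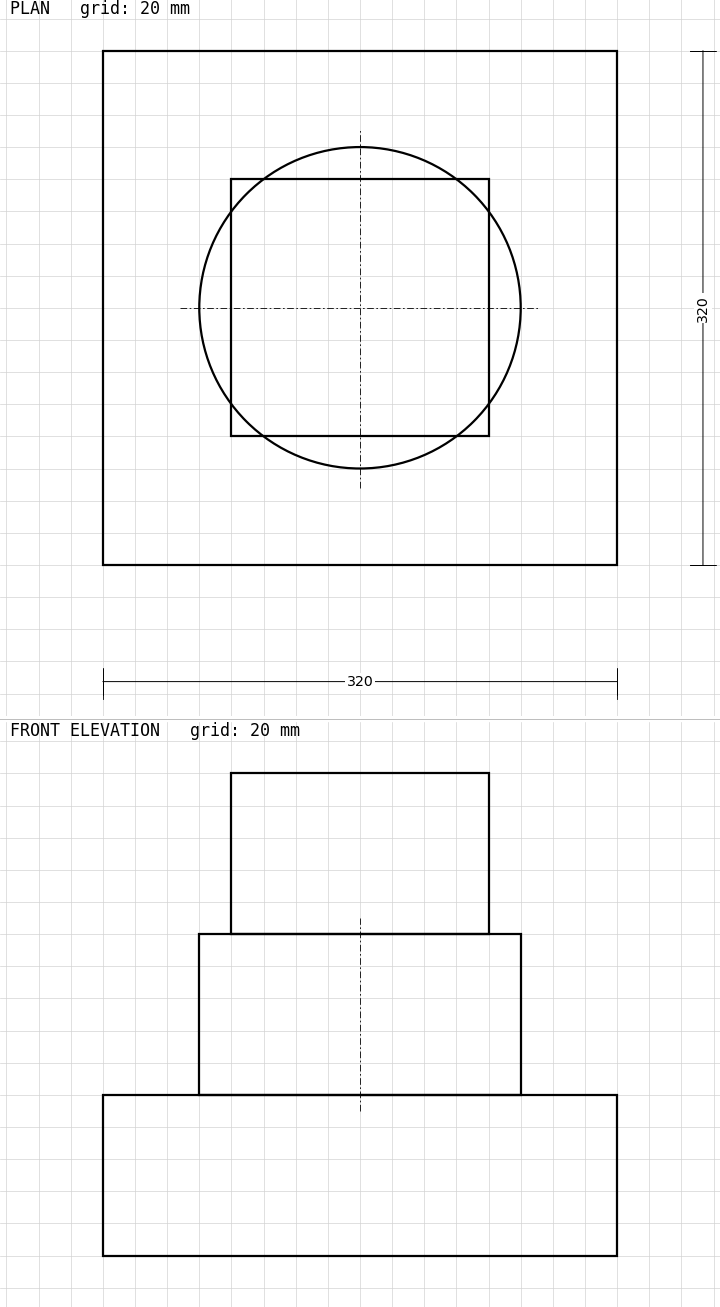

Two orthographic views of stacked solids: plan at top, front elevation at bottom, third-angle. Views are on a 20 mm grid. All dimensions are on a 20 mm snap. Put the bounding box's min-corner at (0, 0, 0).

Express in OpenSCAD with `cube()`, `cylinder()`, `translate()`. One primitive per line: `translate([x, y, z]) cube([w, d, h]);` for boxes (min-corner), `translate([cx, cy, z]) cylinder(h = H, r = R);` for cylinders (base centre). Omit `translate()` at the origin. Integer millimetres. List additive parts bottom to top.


cube([320, 320, 100]);
translate([160, 160, 100]) cylinder(h = 100, r = 100);
translate([80, 80, 200]) cube([160, 160, 100]);


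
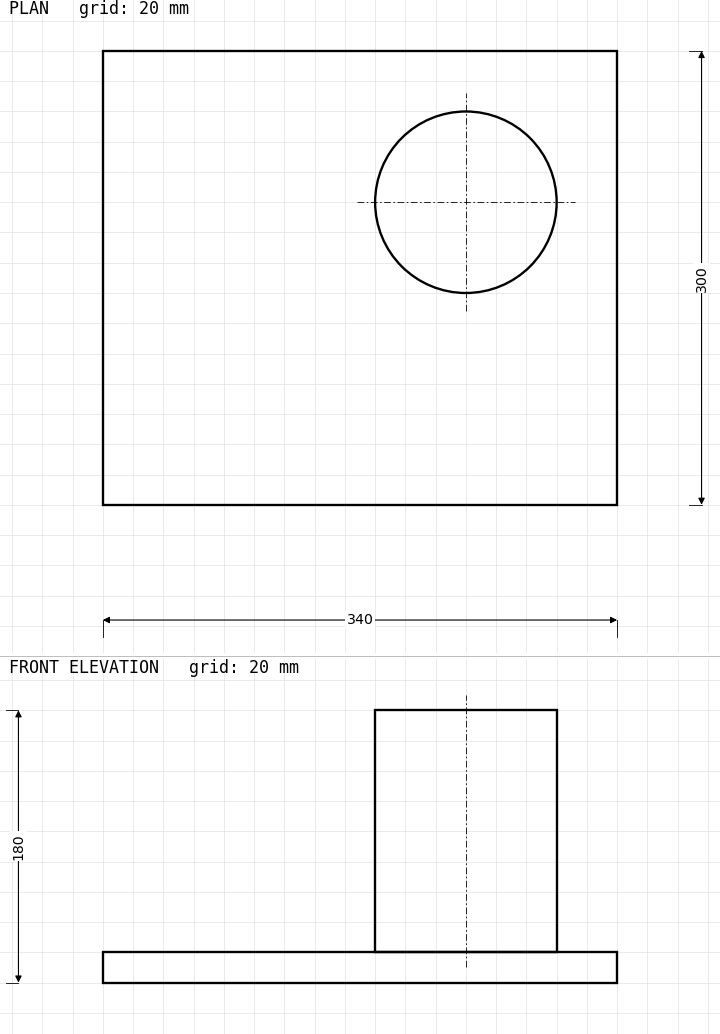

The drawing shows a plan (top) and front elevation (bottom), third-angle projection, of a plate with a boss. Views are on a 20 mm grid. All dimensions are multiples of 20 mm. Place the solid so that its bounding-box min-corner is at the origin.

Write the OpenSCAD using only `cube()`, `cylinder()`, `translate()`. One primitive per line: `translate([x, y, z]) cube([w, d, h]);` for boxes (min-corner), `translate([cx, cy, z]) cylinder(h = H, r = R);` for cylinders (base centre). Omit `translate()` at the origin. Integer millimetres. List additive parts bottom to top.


cube([340, 300, 20]);
translate([240, 200, 20]) cylinder(h = 160, r = 60);
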